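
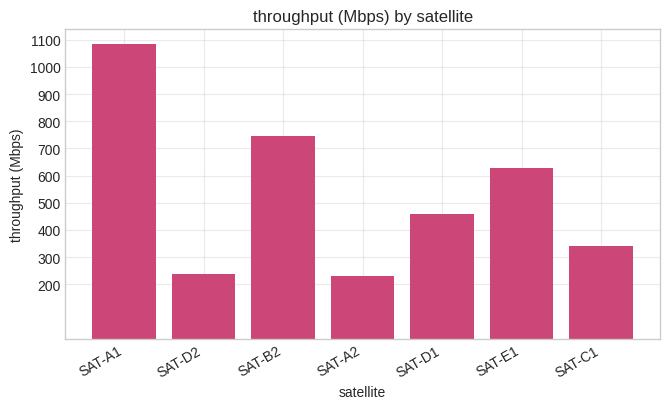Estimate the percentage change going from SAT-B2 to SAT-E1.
≈ -14.3%

SAT-B2 ≈ 700, SAT-E1 ≈ 600; (600 − 700) / 700 ≈ -14.3%.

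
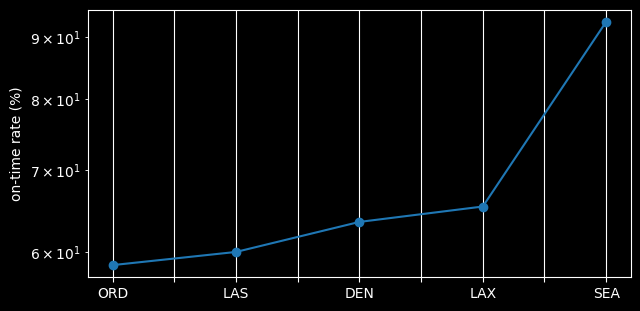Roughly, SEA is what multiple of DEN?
SEA ≈ 95, DEN ≈ 65; 95/65 ≈ 1.46.

≈ 1.46×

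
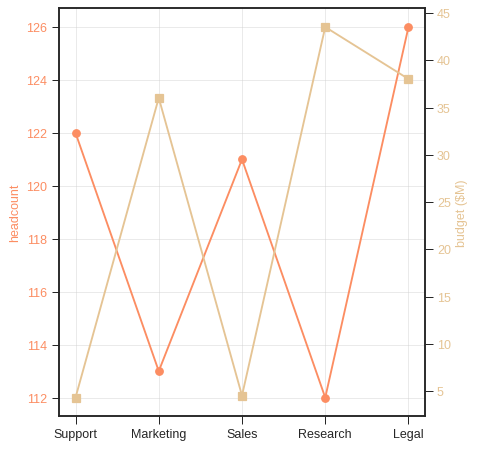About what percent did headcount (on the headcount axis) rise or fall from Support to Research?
Support ≈ 122, Research ≈ 112; (112 − 122) / 122 ≈ -8.2%.

≈ -8.2%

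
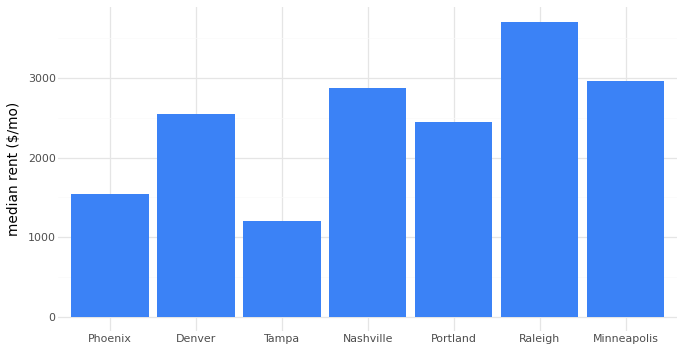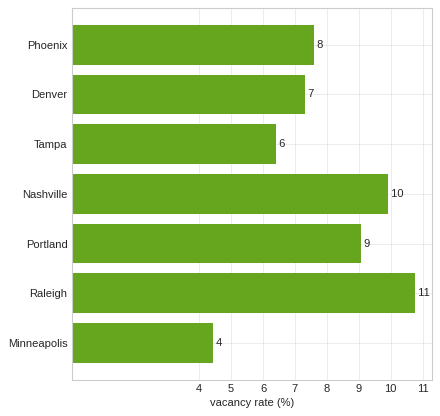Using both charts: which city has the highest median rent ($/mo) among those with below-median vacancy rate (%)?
Chart 2 median vacancy rate (%) ≈ 8; below-median cities: Denver, Tampa, Minneapolis. Among those, Minneapolis has the highest median rent ($/mo) (≈ 3000).

Minneapolis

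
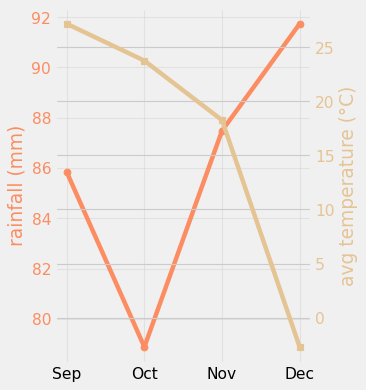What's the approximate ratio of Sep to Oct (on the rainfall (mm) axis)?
≈ 1.1×

Sep ≈ 86, Oct ≈ 78; 86/78 ≈ 1.1.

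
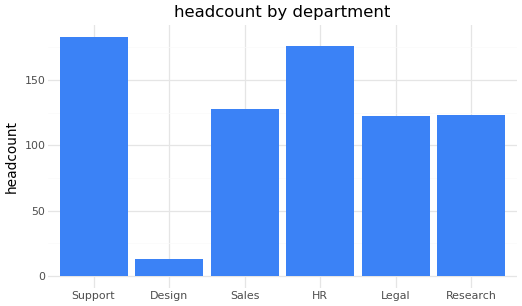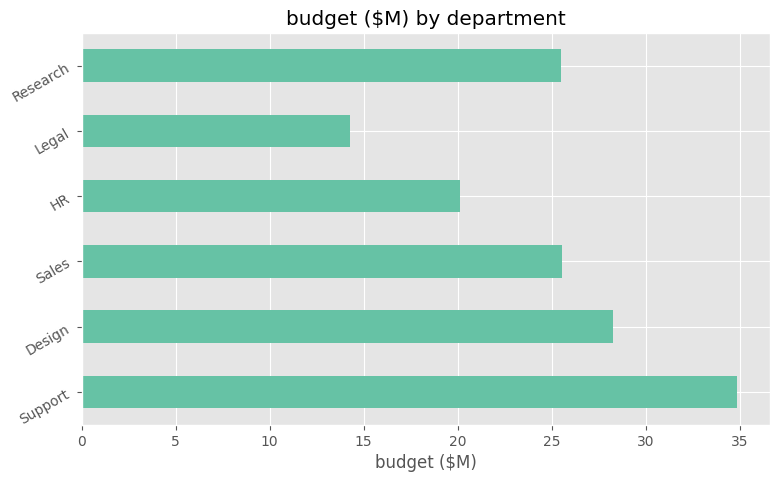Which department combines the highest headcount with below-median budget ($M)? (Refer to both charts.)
HR

Chart 2 median budget ($M) ≈ 25; below-median departments: HR, Legal, Research. Among those, HR has the highest headcount (≈ 180).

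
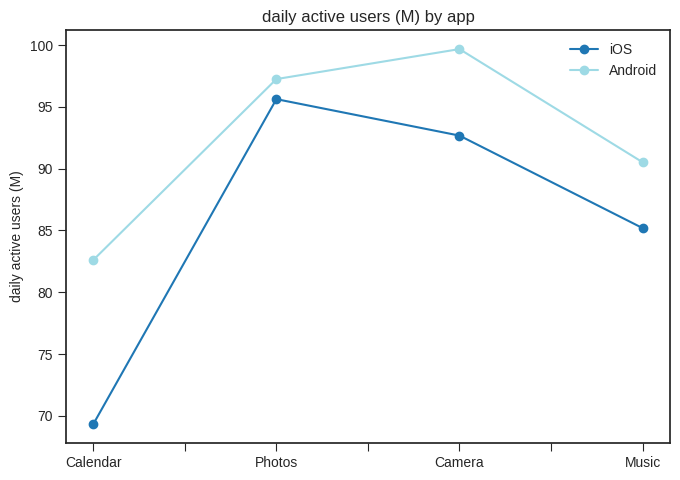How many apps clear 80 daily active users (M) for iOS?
3

Above 80: Photos, Camera, Music.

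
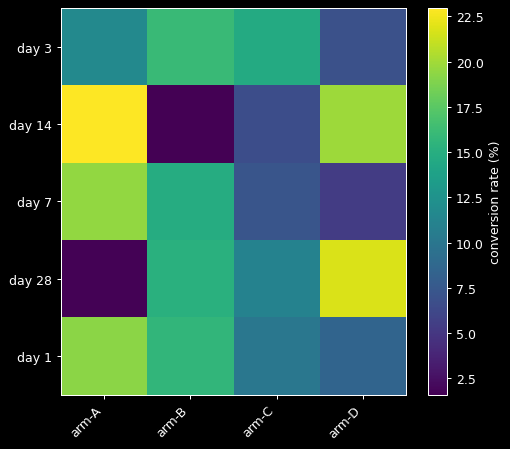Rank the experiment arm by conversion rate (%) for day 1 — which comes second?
Top 3 for day 1: arm-A ≈ 20, arm-B ≈ 16, arm-C ≈ 10.

arm-B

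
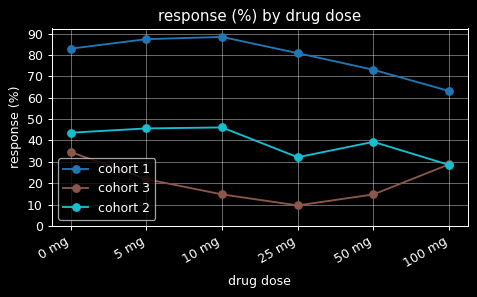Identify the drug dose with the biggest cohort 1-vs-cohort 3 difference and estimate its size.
10 mg, ≈ 80 %

10 mg: cohort 1 ≈ 90, cohort 3 ≈ 10 → gap ≈ 80. Next-largest (25 mg) is only ≈ 70.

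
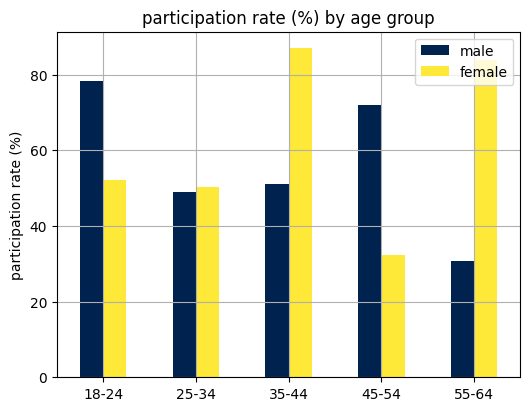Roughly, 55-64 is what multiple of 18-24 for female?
≈ 1.6×

55-64 ≈ 80, 18-24 ≈ 50; 80/50 ≈ 1.6.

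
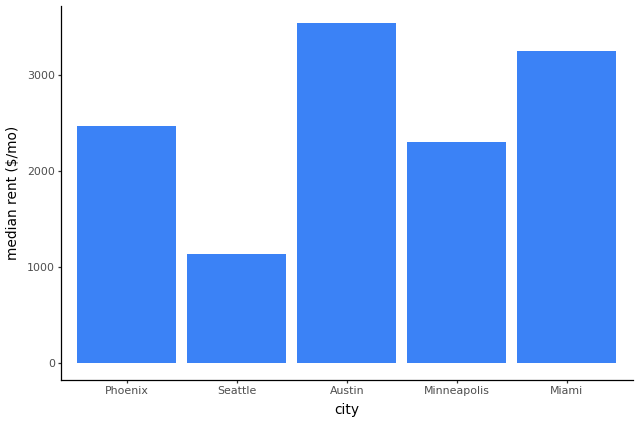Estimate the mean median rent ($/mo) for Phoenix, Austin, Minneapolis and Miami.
(2500 + 3500 + 2500 + 3500) / 4 ≈ 3000.

≈ 3000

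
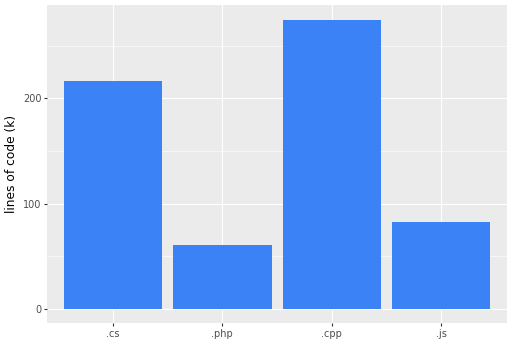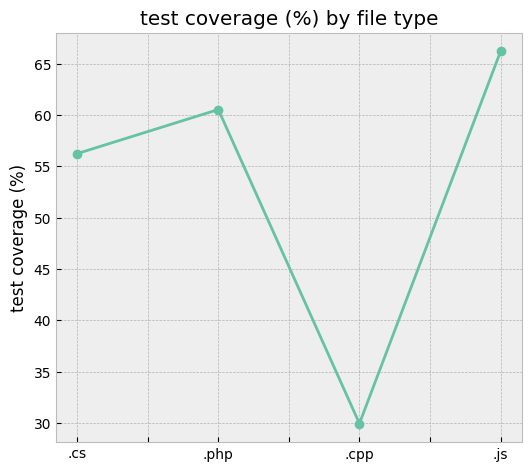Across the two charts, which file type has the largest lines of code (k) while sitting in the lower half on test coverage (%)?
Chart 2 median test coverage (%) ≈ 60; below-median file types: .cs, .cpp. Among those, .cpp has the highest lines of code (k) (≈ 250).

.cpp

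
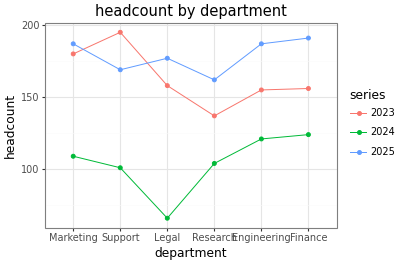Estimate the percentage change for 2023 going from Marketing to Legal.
≈ -11.1%

Marketing ≈ 180, Legal ≈ 160; (160 − 180) / 180 ≈ -11.1%.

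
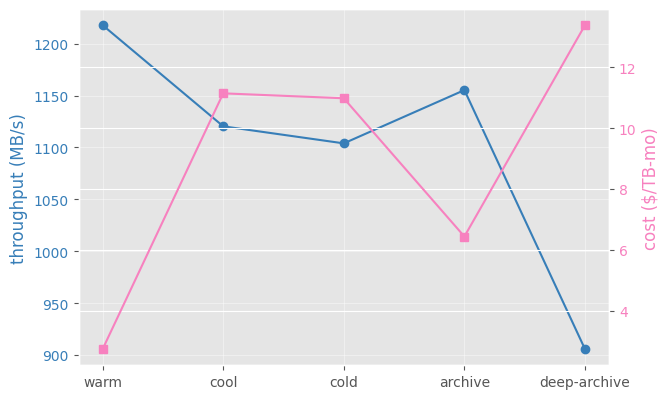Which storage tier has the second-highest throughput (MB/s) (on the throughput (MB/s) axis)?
Top 3 (on the throughput (MB/s) axis): warm ≈ 1200, archive ≈ 1150, cool ≈ 1100.

archive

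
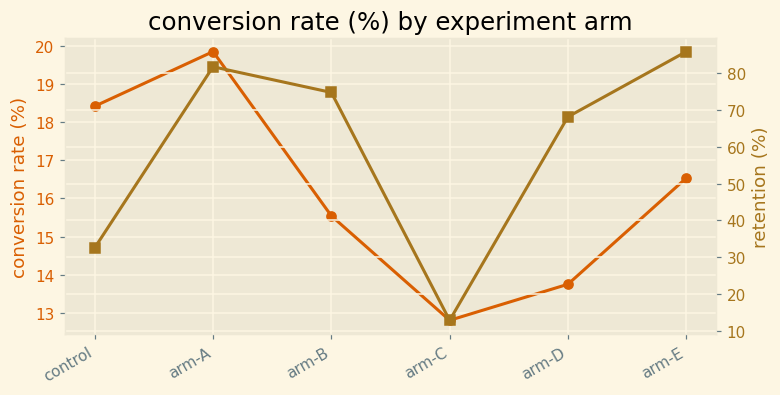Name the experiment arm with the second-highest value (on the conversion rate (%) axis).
control

Top 3 (on the conversion rate (%) axis): arm-A ≈ 20, control ≈ 18, arm-E ≈ 17.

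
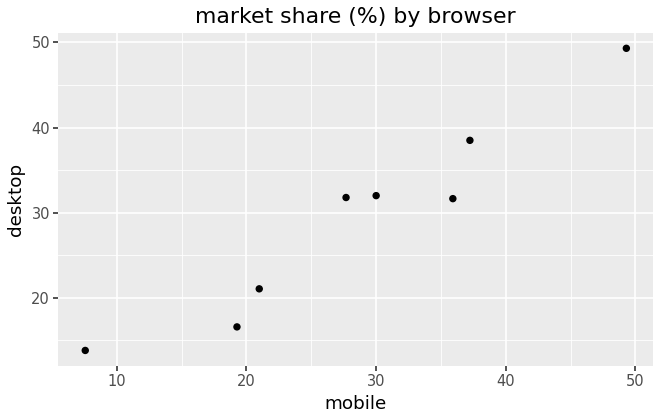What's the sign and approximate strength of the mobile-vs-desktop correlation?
positive, strong

Points are positively correlated; strong (|r| ≈ 1.0).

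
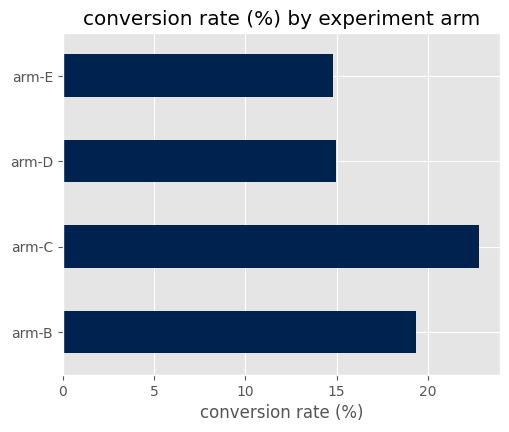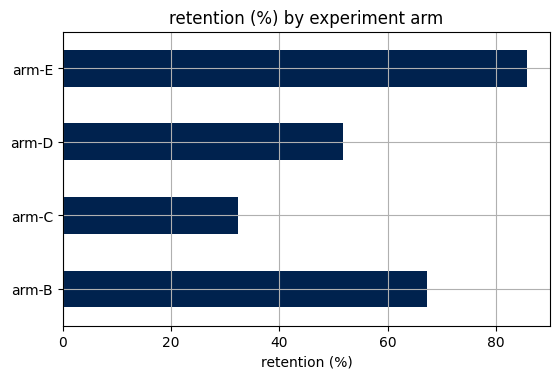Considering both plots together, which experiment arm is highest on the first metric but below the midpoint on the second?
Chart 2 median retention (%) ≈ 60; below-median experiment arms: arm-C, arm-D. Among those, arm-C has the highest conversion rate (%) (≈ 25).

arm-C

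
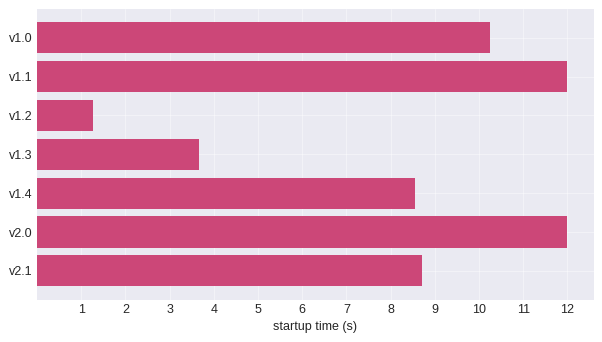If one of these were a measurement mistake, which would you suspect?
v1.2

v1.2 ≈ 1; the rest sit between ≈ 4 and ≈ 12.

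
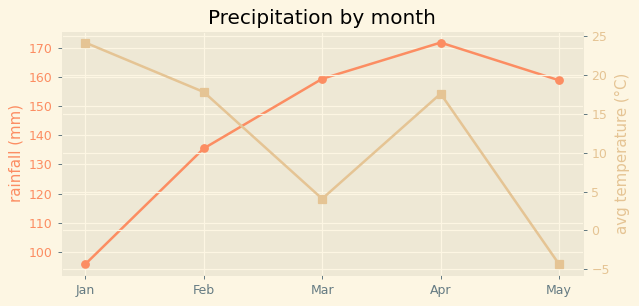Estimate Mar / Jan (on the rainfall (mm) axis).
≈ 1.6×

Mar ≈ 160, Jan ≈ 100; 160/100 ≈ 1.6.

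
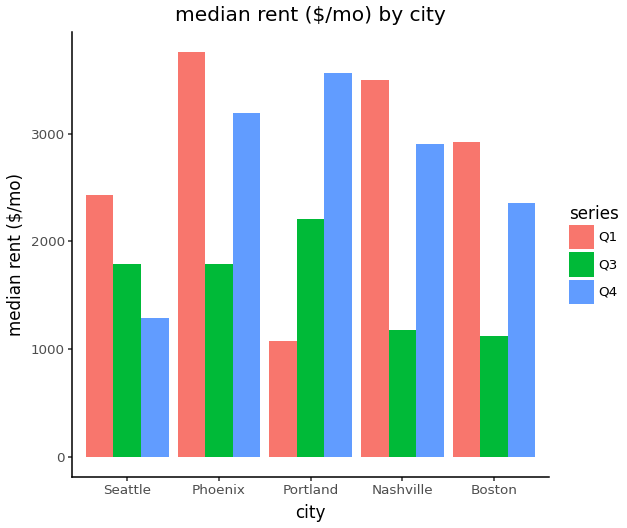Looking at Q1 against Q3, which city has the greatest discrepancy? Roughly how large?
Nashville, ≈ 2500 $/mo

Nashville: Q1 ≈ 3500, Q3 ≈ 1000 → gap ≈ 2500. Next-largest (Phoenix) is only ≈ 2000.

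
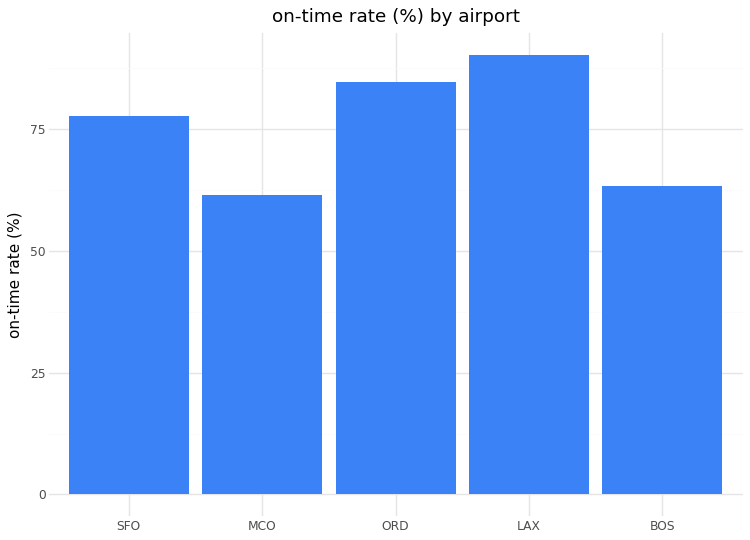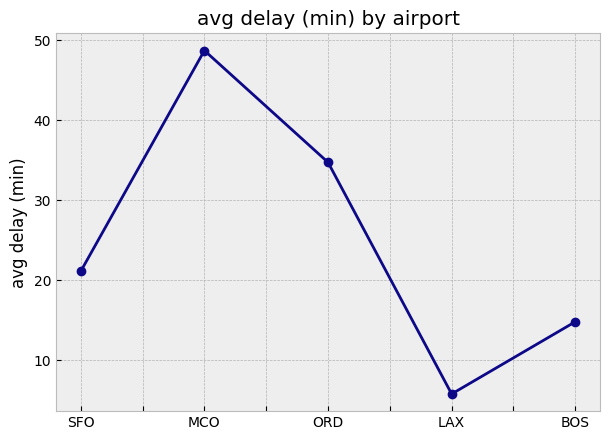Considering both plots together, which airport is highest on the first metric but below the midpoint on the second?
LAX

Chart 2 median avg delay (min) ≈ 20; below-median airports: LAX, BOS. Among those, LAX has the highest on-time rate (%) (≈ 90).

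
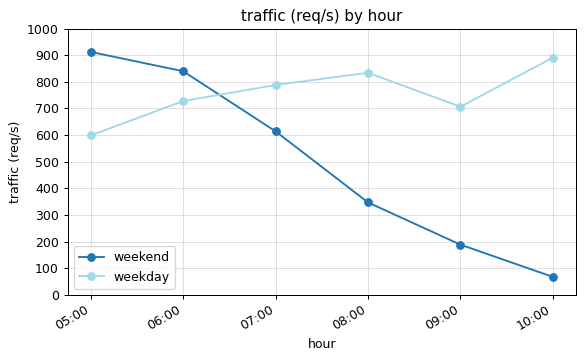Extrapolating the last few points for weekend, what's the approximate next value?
Last three: 300, 200, 100 → slope ≈ -100/step → next ≈ 0.

≈ 0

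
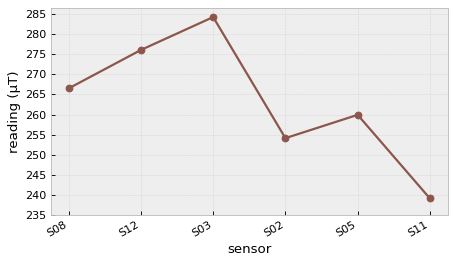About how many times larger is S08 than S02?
≈ 1.04×

S08 ≈ 265, S02 ≈ 255; 265/255 ≈ 1.04.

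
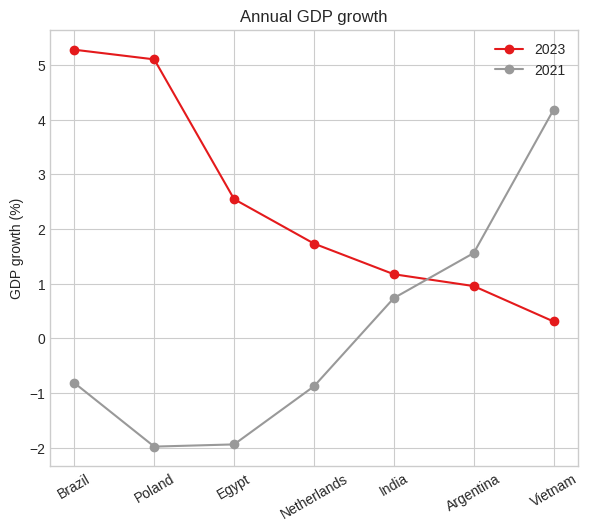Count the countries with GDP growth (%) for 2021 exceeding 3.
Above 3: Vietnam.

1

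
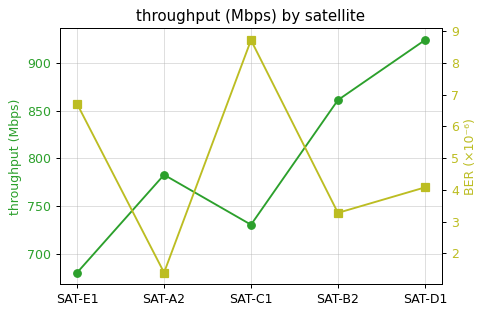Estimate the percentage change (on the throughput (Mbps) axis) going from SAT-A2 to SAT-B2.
≈ +9.7%

SAT-A2 ≈ 775, SAT-B2 ≈ 850; (850 − 775) / 775 ≈ +9.7%.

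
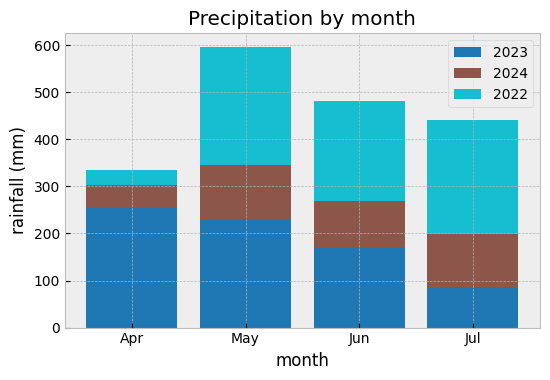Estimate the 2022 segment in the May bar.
2022 top ≈ 600, bottom ≈ 350; segment ≈ 250.

≈ 250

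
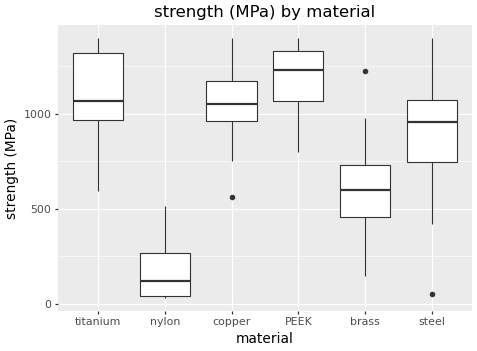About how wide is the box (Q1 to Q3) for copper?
≈ 200

Q3 ≈ 1200, Q1 ≈ 1000; IQR ≈ 200.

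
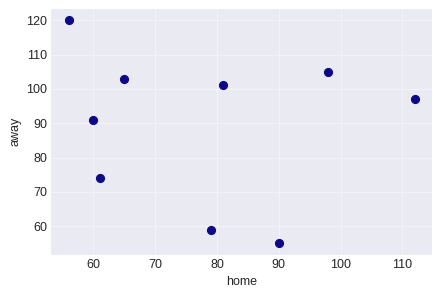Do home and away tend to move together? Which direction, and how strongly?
Points are roughly uncorrelated; weak (|r| ≈ 0.1).

no clear correlation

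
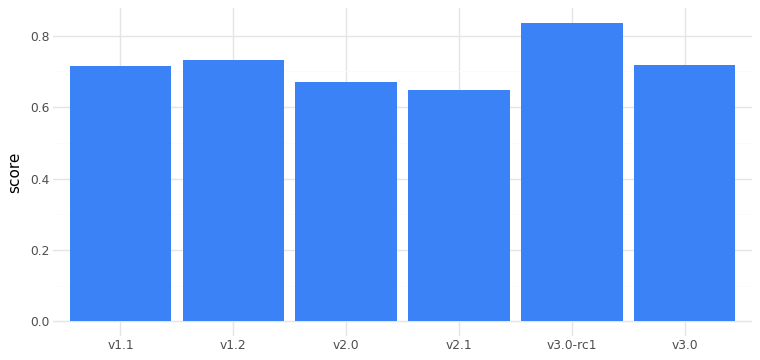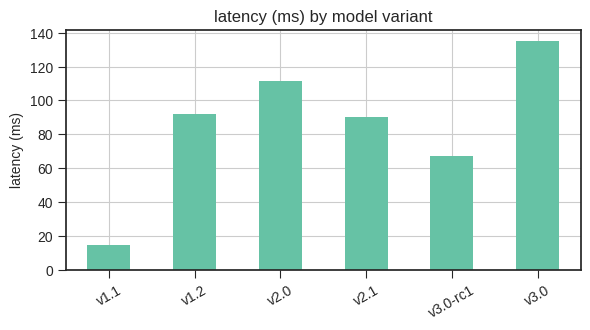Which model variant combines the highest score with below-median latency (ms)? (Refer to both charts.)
Chart 2 median latency (ms) ≈ 100; below-median model variants: v1.1, v2.1, v3.0-rc1. Among those, v3.0-rc1 has the highest score (≈ 0.8).

v3.0-rc1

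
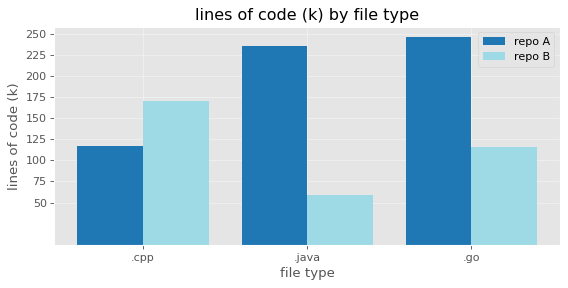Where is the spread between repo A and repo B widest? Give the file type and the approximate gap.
.java: repo A ≈ 225, repo B ≈ 50 → gap ≈ 175. Next-largest (.go) is only ≈ 125.

.java, ≈ 175 k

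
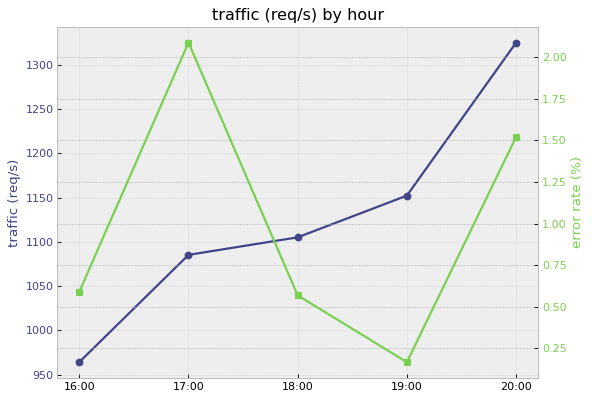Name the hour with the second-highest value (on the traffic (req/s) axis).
Top 3 (on the traffic (req/s) axis): 20:00 ≈ 1350, 19:00 ≈ 1150, 18:00 ≈ 1100.

19:00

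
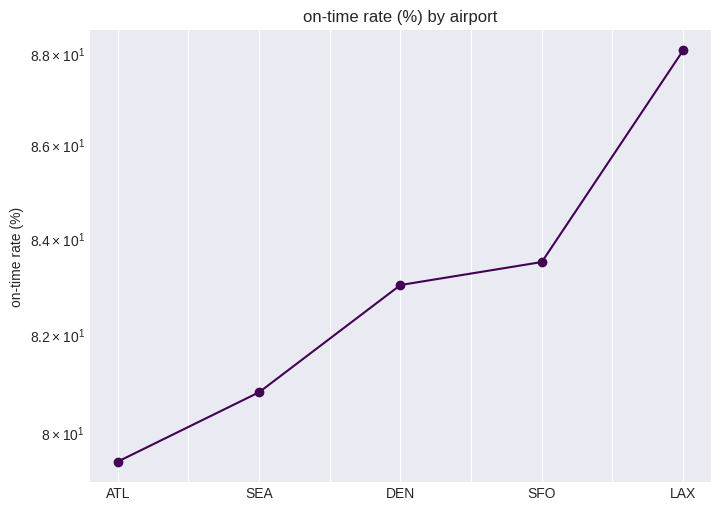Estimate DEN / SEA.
≈ 1.02×

DEN ≈ 83, SEA ≈ 81; 83/81 ≈ 1.02.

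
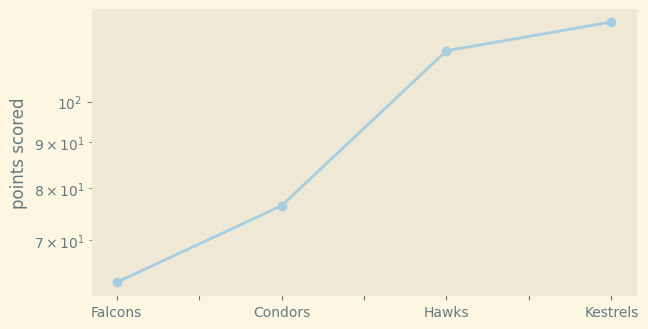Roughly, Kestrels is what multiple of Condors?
Kestrels ≈ 125, Condors ≈ 75; 125/75 ≈ 1.67.

≈ 1.67×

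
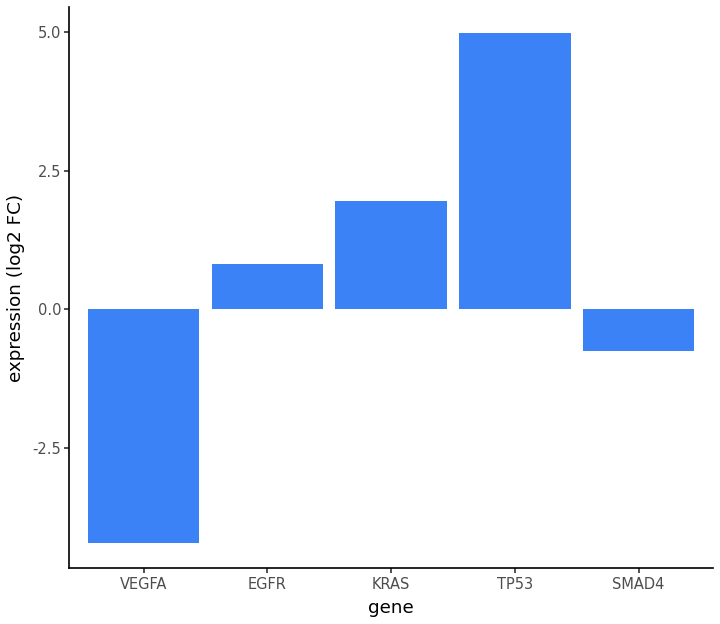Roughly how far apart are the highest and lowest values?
≈ 9

Max TP53 ≈ 5, min VEGFA ≈ -4; range ≈ 9.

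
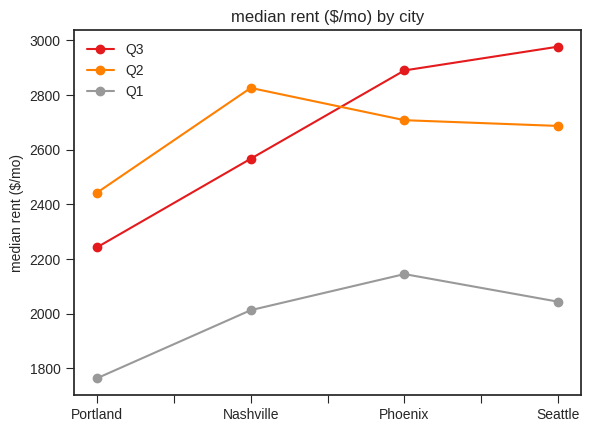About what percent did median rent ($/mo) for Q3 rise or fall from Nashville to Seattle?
Nashville ≈ 2600, Seattle ≈ 3000; (3000 − 2600) / 2600 ≈ +15.4%.

≈ +15.4%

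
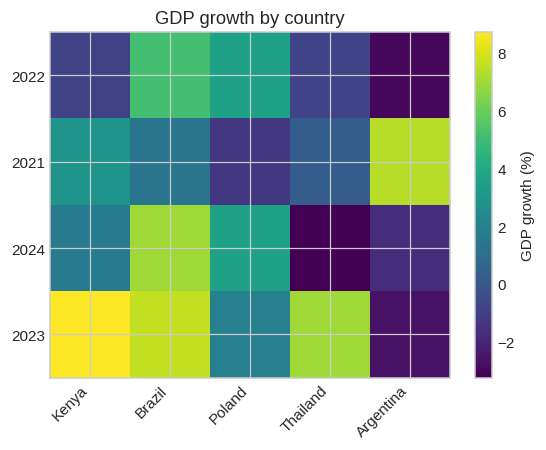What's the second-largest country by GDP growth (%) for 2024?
Top 3 for 2024: Brazil ≈ 7, Poland ≈ 4, Kenya ≈ 2.

Poland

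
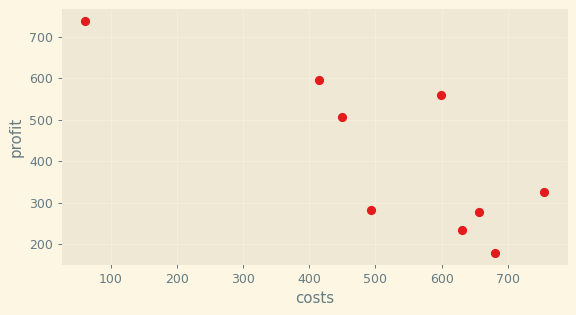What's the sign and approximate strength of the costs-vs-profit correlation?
negative, strong

Points are negatively correlated; strong (|r| ≈ 0.8).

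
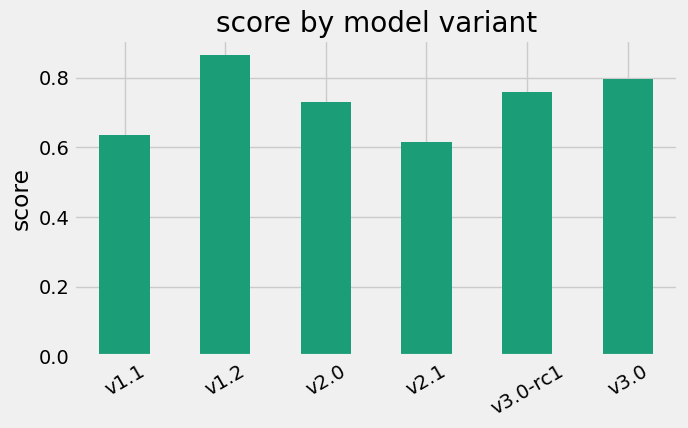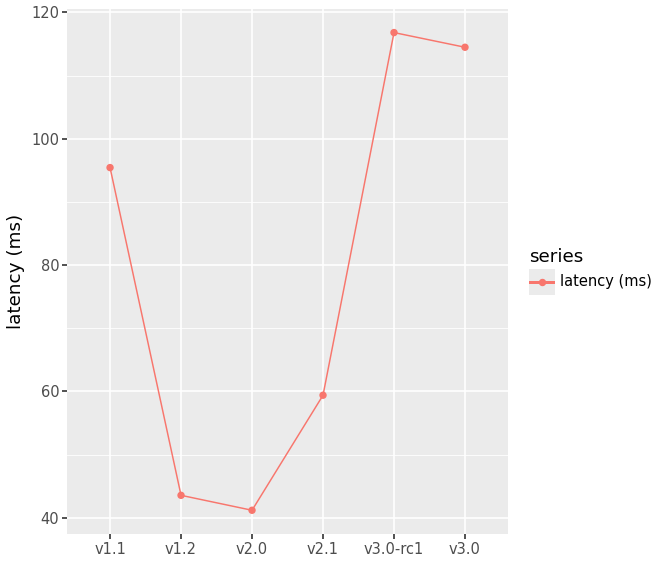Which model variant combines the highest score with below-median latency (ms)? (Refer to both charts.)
v1.2

Chart 2 median latency (ms) ≈ 80; below-median model variants: v1.2, v2.0, v2.1. Among those, v1.2 has the highest score (≈ 0.9).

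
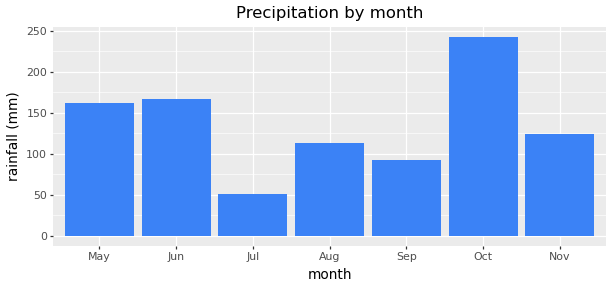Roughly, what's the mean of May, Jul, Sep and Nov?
≈ 106

(150 + 50 + 100 + 125) / 4 ≈ 106.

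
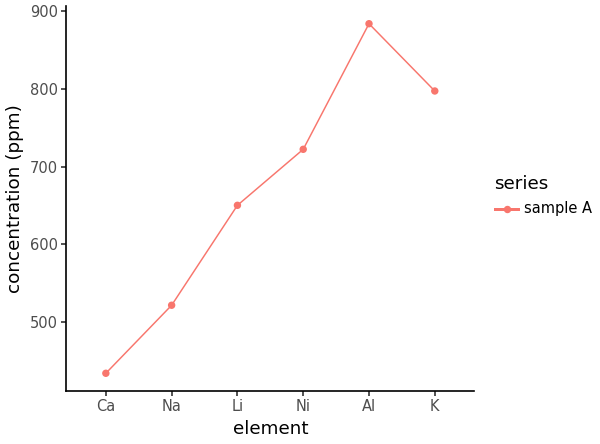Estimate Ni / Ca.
Ni ≈ 700, Ca ≈ 450; 700/450 ≈ 1.56.

≈ 1.56×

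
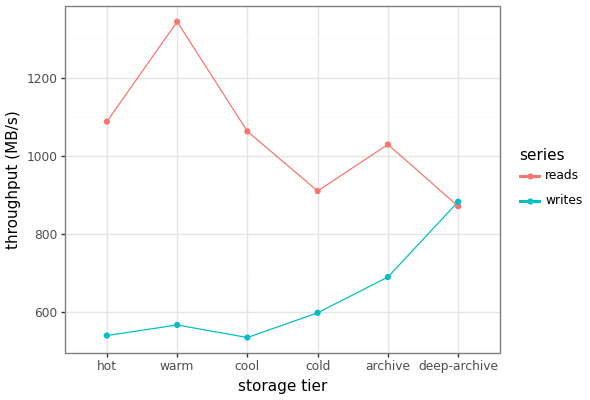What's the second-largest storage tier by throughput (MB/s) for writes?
archive

Top 3 for writes: deep-archive ≈ 900, archive ≈ 700, cold ≈ 600.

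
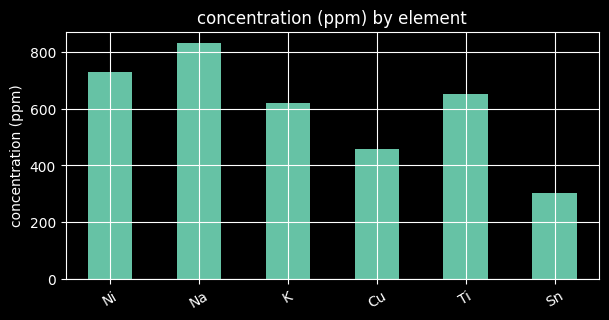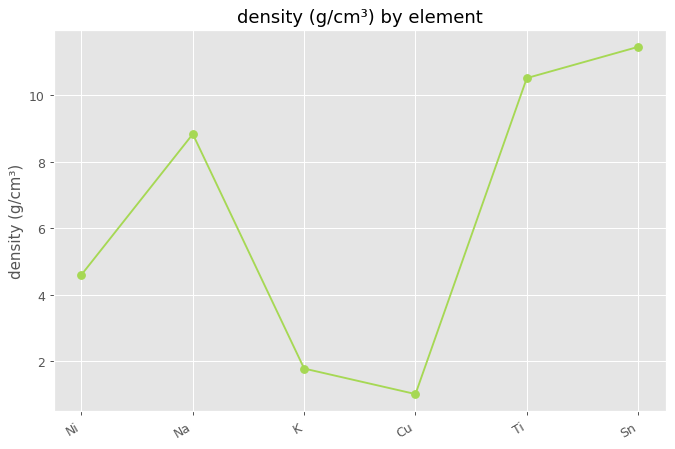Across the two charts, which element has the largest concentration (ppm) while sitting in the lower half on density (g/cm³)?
Chart 2 median density (g/cm³) ≈ 6; below-median elements: Ni, K, Cu. Among those, Ni has the highest concentration (ppm) (≈ 700).

Ni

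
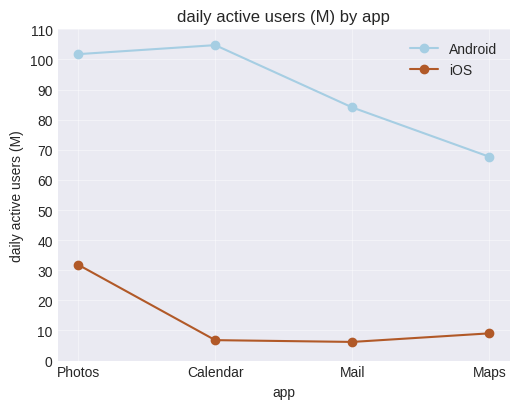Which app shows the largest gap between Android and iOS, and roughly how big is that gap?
Calendar: Android ≈ 100, iOS ≈ 10 → gap ≈ 90. Next-largest (Mail) is only ≈ 70.

Calendar, ≈ 90 M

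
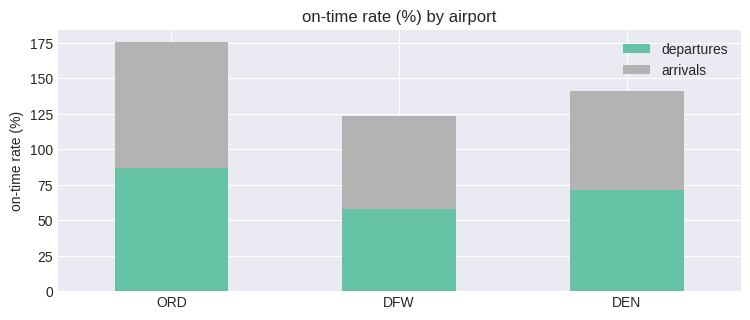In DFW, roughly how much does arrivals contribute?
arrivals top ≈ 120, bottom ≈ 60; segment ≈ 60.

≈ 60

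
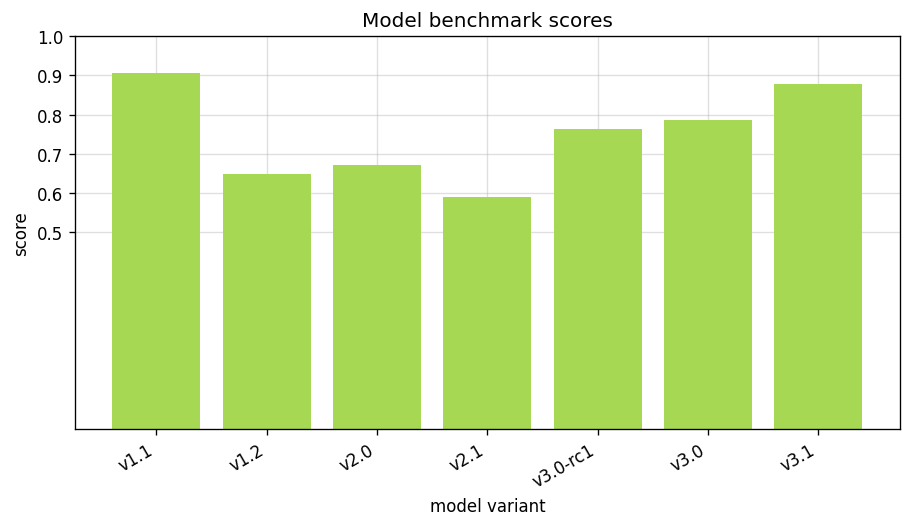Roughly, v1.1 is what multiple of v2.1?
v1.1 ≈ 0.9, v2.1 ≈ 0.6; 0.9/0.6 ≈ 1.5.

≈ 1.5×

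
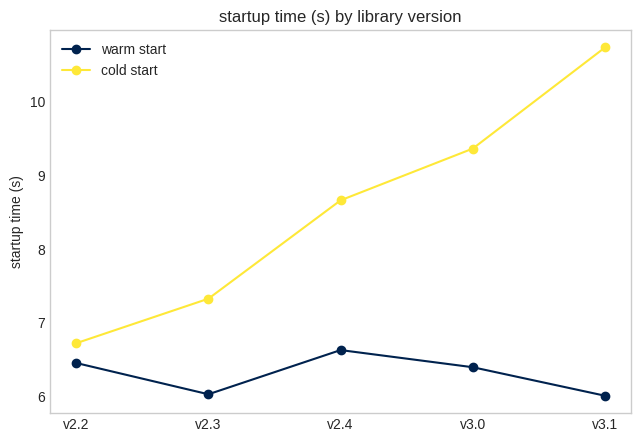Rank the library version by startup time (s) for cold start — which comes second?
Top 3 for cold start: v3.1 ≈ 10.5, v3.0 ≈ 9.5, v2.4 ≈ 8.5.

v3.0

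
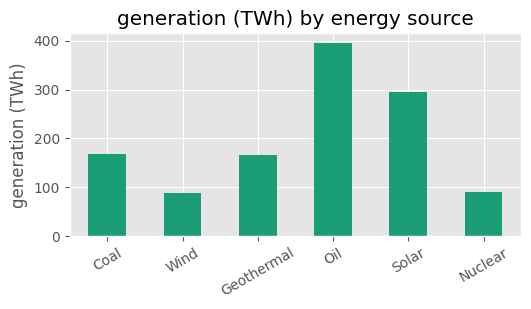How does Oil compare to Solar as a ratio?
≈ 1.33×

Oil ≈ 400, Solar ≈ 300; 400/300 ≈ 1.33.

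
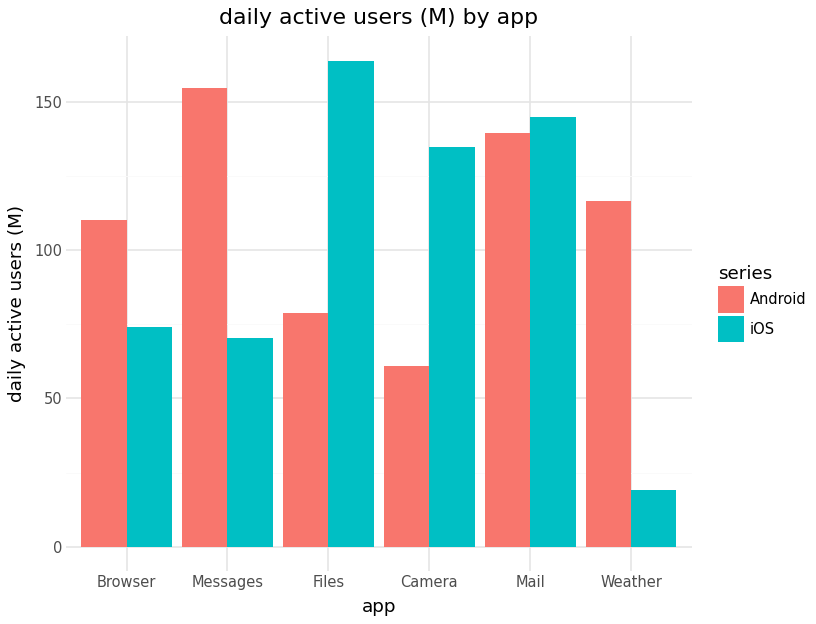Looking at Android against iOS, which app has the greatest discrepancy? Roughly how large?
Weather: Android ≈ 120, iOS ≈ 20 → gap ≈ 100. Next-largest (Files) is only ≈ 80.

Weather, ≈ 100 M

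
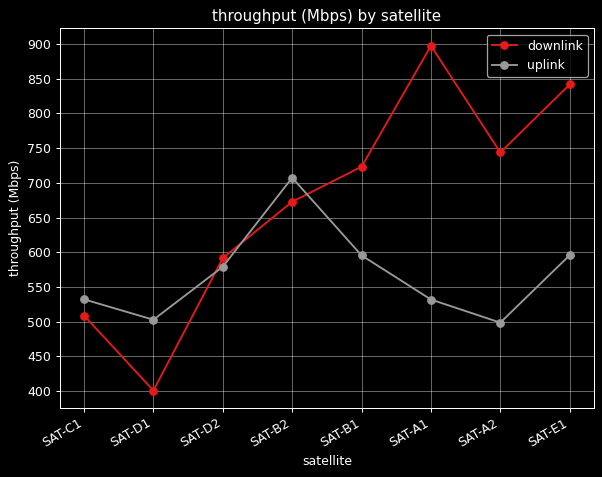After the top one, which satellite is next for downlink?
Top 3 for downlink: SAT-A1 ≈ 900, SAT-E1 ≈ 850, SAT-A2 ≈ 750.

SAT-E1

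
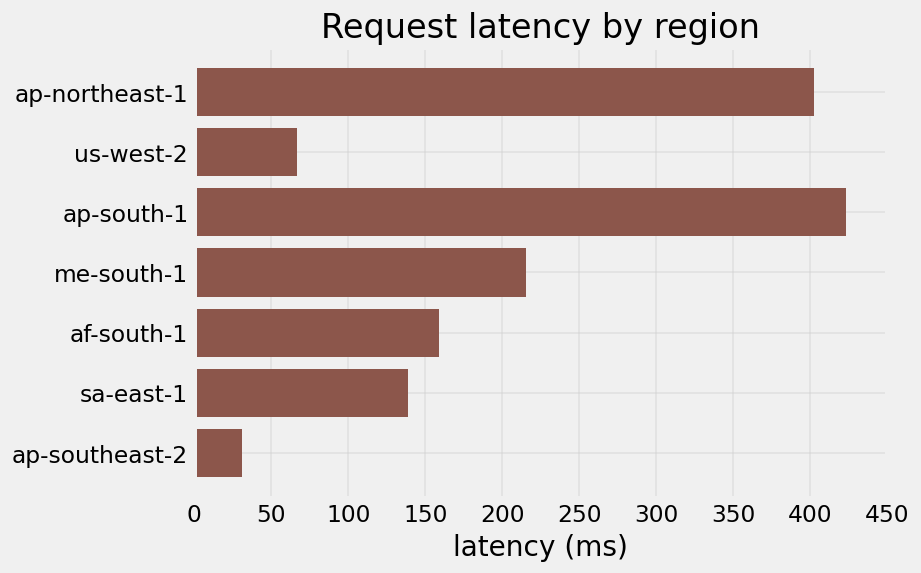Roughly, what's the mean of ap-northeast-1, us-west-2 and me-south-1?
≈ 217

(400 + 50 + 200) / 3 ≈ 217.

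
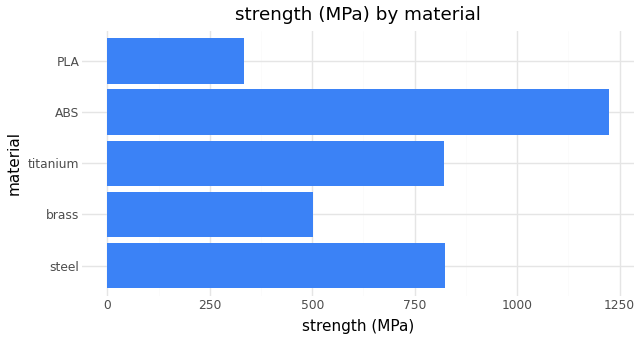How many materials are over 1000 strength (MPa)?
Above 1000: ABS.

1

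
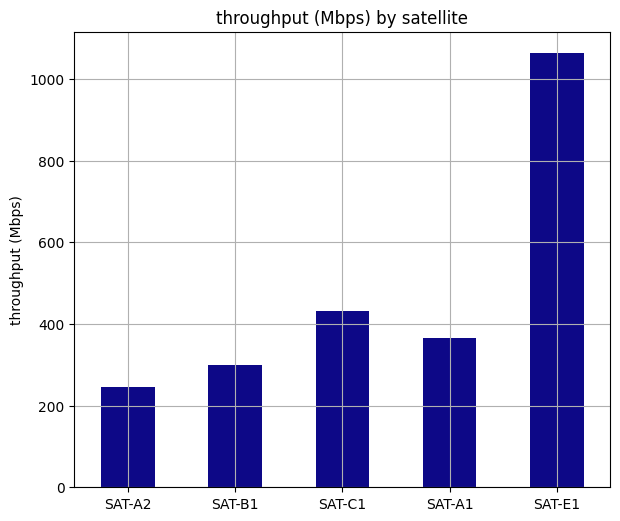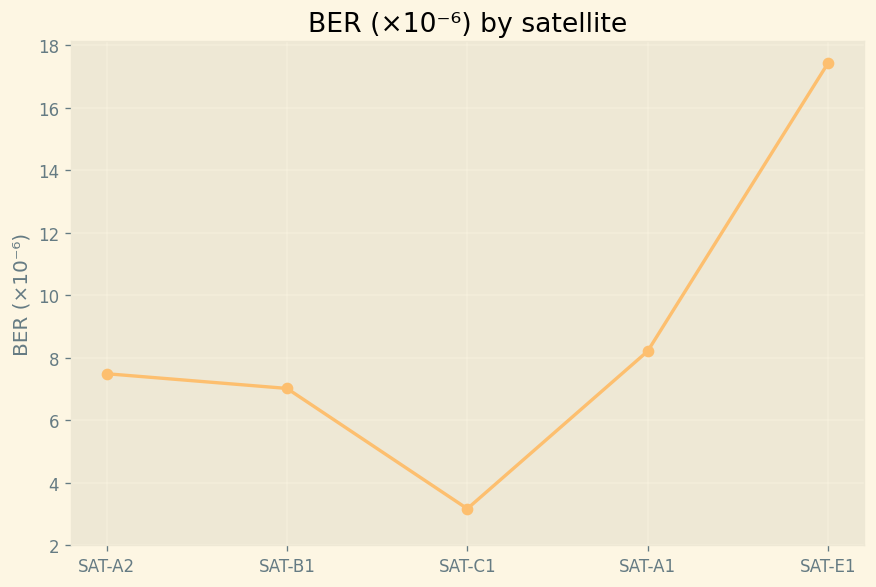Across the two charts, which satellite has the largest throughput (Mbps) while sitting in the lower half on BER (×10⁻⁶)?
SAT-C1

Chart 2 median BER (×10⁻⁶) ≈ 8; below-median satellites: SAT-B1, SAT-C1. Among those, SAT-C1 has the highest throughput (Mbps) (≈ 400).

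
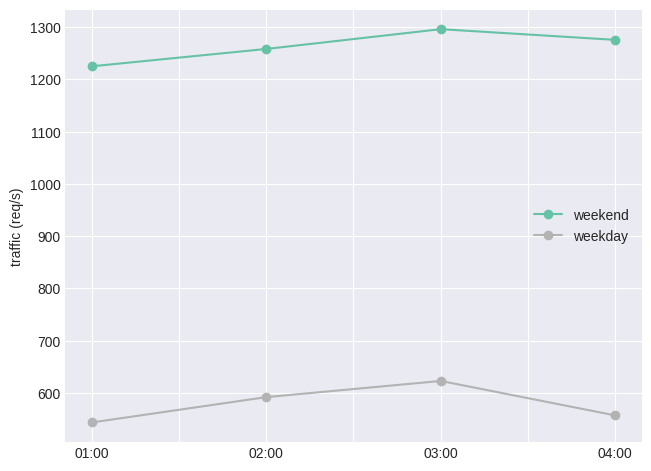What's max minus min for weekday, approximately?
≈ 100

Max 03:00 ≈ 600, min 01:00 ≈ 500; range ≈ 100.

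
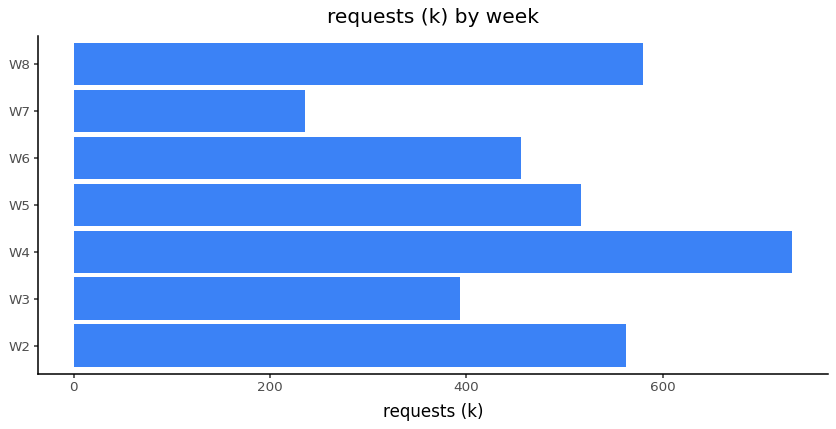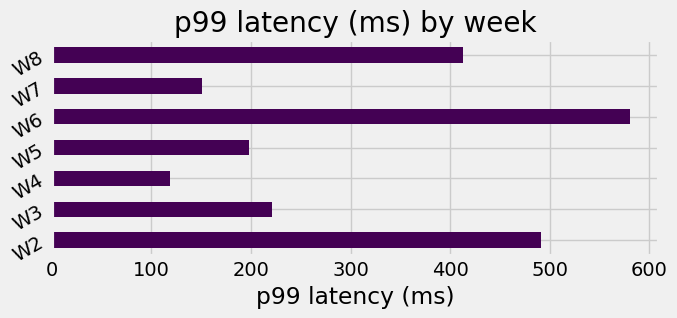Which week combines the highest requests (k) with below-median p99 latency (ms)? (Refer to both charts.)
W4

Chart 2 median p99 latency (ms) ≈ 200; below-median weeks: W4, W5, W7. Among those, W4 has the highest requests (k) (≈ 700).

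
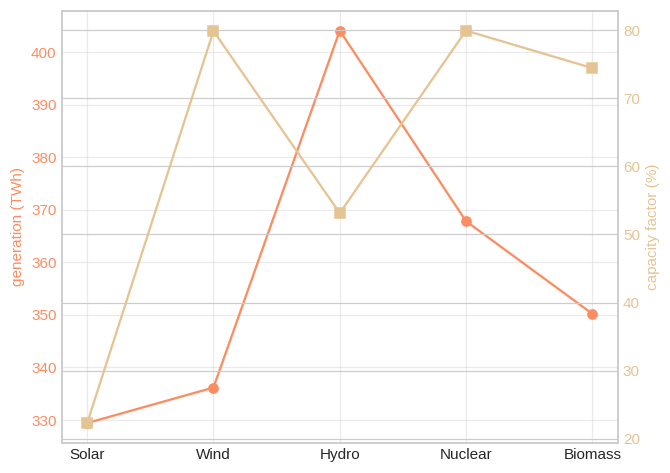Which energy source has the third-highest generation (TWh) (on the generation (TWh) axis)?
Top 4 (on the generation (TWh) axis): Hydro ≈ 400, Nuclear ≈ 370, Biomass ≈ 350, Wind ≈ 340.

Biomass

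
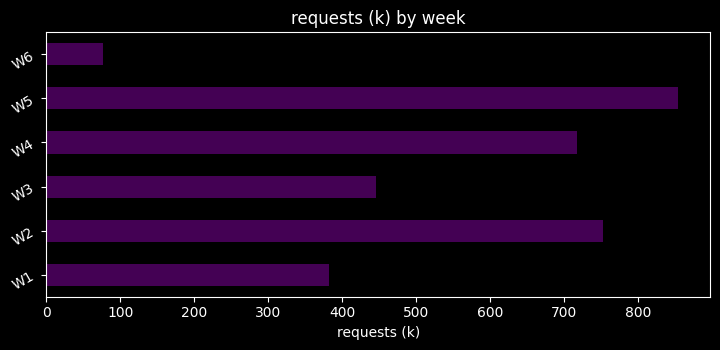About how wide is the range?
Max W5 ≈ 900, min W6 ≈ 100; range ≈ 800.

≈ 800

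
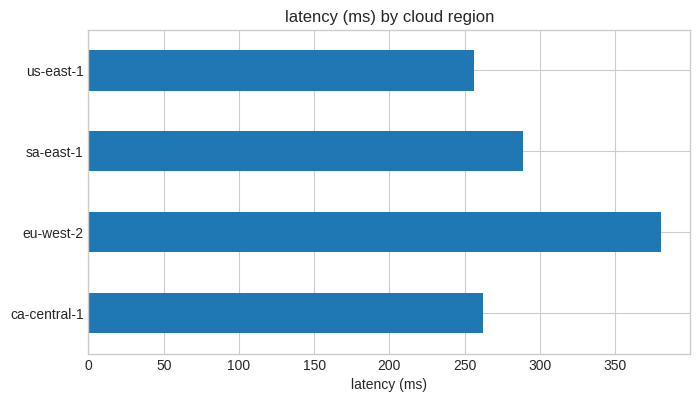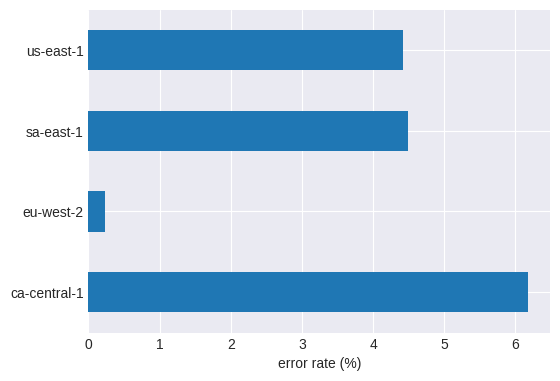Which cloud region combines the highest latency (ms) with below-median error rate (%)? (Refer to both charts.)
eu-west-2

Chart 2 median error rate (%) ≈ 4; below-median cloud regions: eu-west-2, us-east-1. Among those, eu-west-2 has the highest latency (ms) (≈ 400).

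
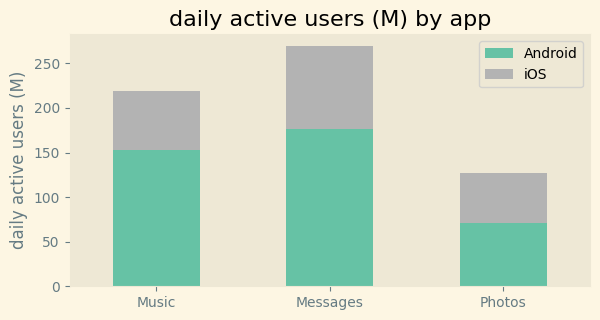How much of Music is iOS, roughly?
≈ 75

iOS top ≈ 225, bottom ≈ 150; segment ≈ 75.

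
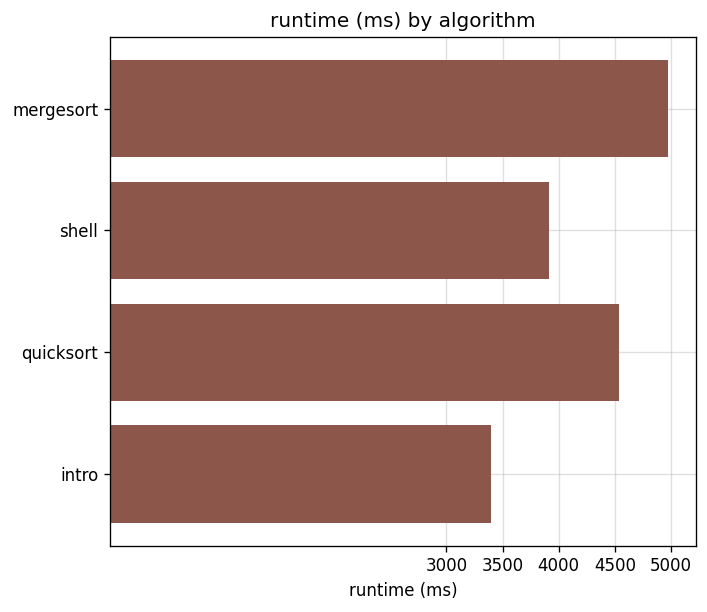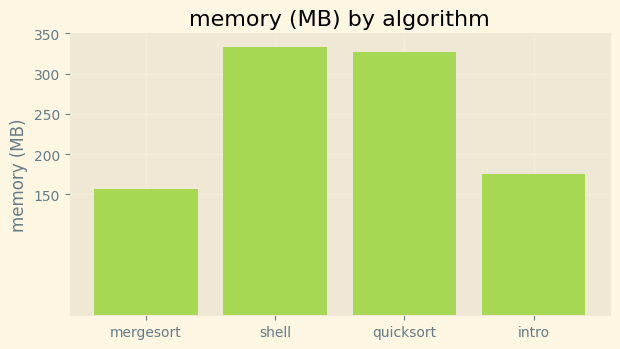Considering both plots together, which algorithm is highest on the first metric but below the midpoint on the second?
Chart 2 median memory (MB) ≈ 250; below-median algorithms: mergesort, intro. Among those, mergesort has the highest runtime (ms) (≈ 5000).

mergesort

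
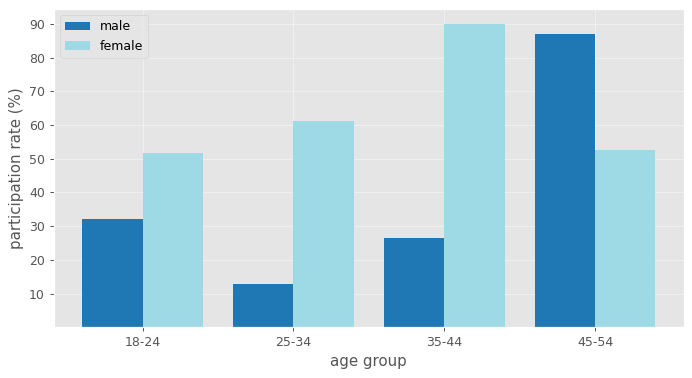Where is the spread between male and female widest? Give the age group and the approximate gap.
35-44: male ≈ 30, female ≈ 90 → gap ≈ 60. Next-largest (25-34) is only ≈ 50.

35-44, ≈ 60 %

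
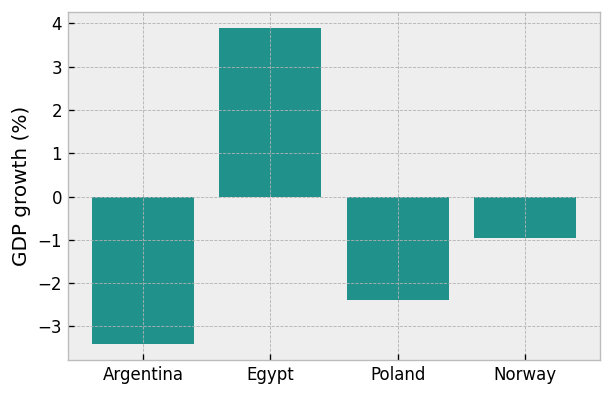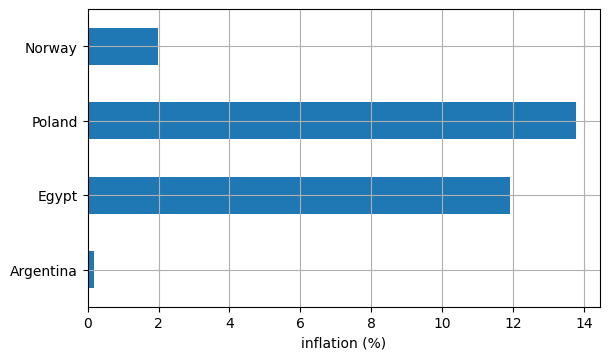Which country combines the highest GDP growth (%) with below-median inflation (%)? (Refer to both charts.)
Norway

Chart 2 median inflation (%) ≈ 6; below-median countries: Argentina, Norway. Among those, Norway has the highest GDP growth (%) (≈ -1).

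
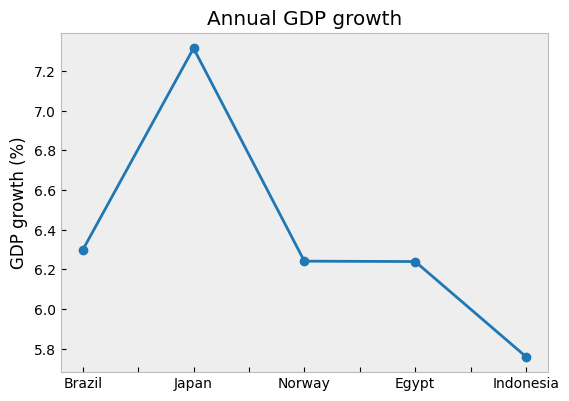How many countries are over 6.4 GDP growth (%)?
Above 6.4: Japan.

1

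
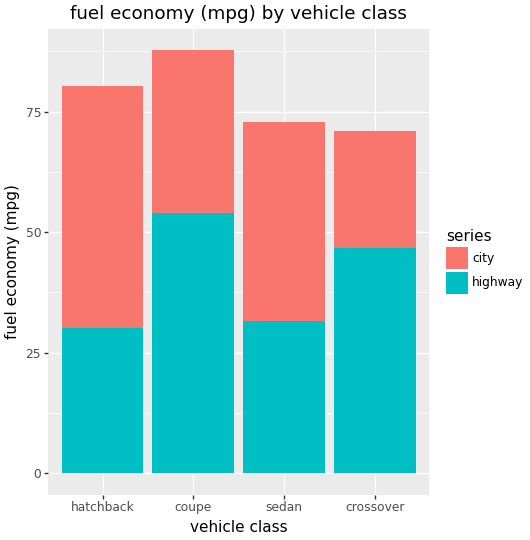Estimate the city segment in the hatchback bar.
≈ 50

city top ≈ 80, bottom ≈ 30; segment ≈ 50.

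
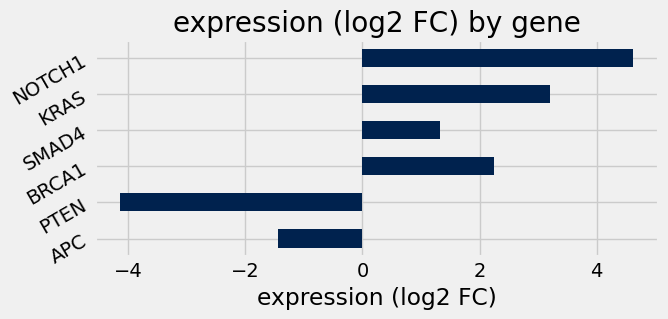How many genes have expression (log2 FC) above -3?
Above -3: APC, BRCA1, SMAD4, KRAS, NOTCH1.

5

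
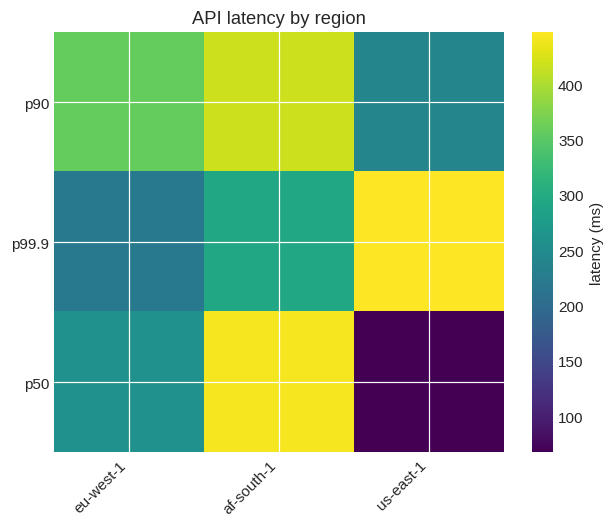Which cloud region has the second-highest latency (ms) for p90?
eu-west-1

Top 3 for p90: af-south-1 ≈ 400, eu-west-1 ≈ 350, us-east-1 ≈ 250.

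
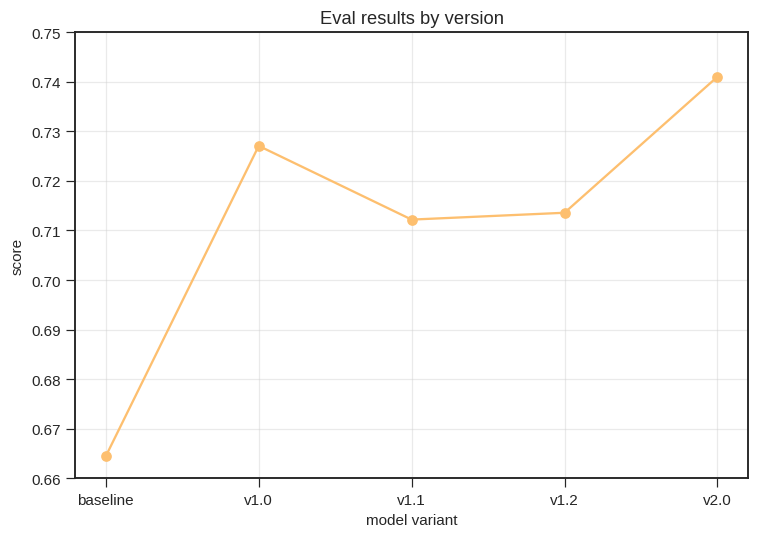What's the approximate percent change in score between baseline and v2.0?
≈ +12.1%

baseline ≈ 0.66, v2.0 ≈ 0.74; (0.74 − 0.66) / 0.66 ≈ +12.1%.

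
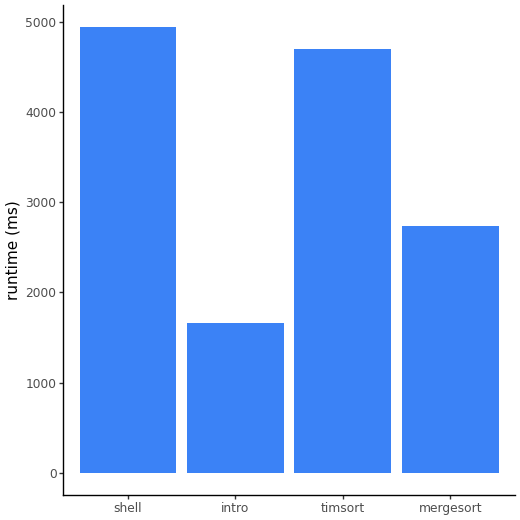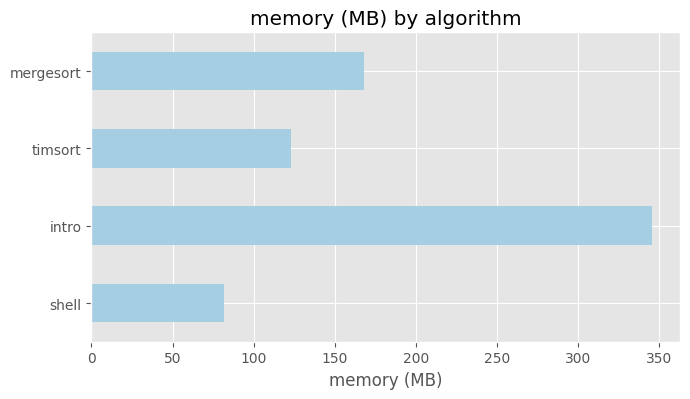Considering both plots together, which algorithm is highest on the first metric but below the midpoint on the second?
shell

Chart 2 median memory (MB) ≈ 150; below-median algorithms: shell, timsort. Among those, shell has the highest runtime (ms) (≈ 5000).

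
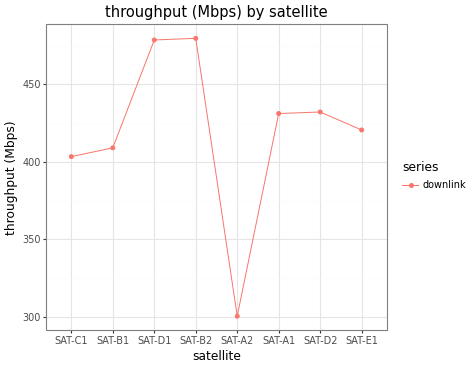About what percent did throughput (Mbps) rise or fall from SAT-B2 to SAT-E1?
≈ -12.5%

SAT-B2 ≈ 480, SAT-E1 ≈ 420; (420 − 480) / 480 ≈ -12.5%.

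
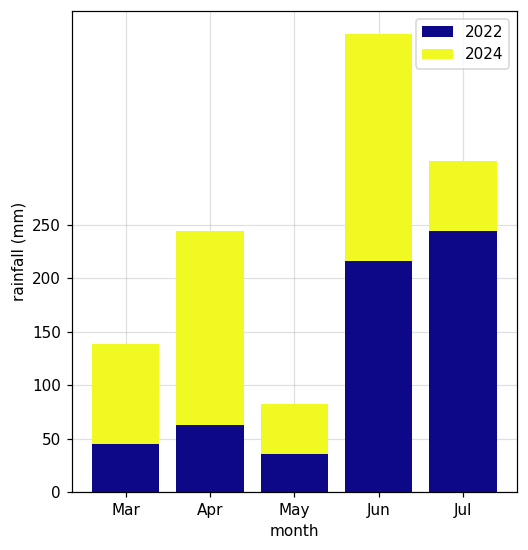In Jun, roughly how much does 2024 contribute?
2024 top ≈ 450, bottom ≈ 200; segment ≈ 250.

≈ 250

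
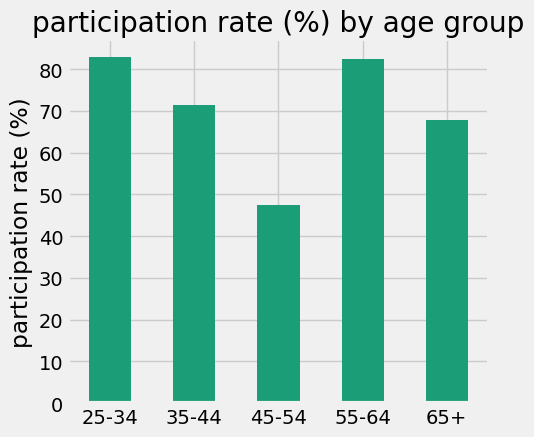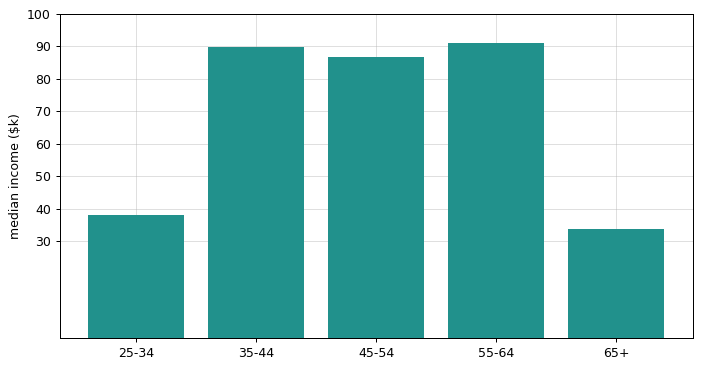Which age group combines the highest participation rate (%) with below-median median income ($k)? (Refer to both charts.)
Chart 2 median median income ($k) ≈ 90; below-median age groups: 25-34, 65+. Among those, 25-34 has the highest participation rate (%) (≈ 80).

25-34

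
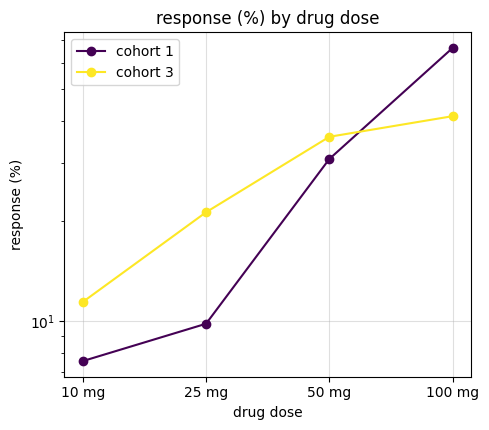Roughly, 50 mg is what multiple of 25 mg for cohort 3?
≈ 1.75×

50 mg ≈ 35, 25 mg ≈ 20; 35/20 ≈ 1.75.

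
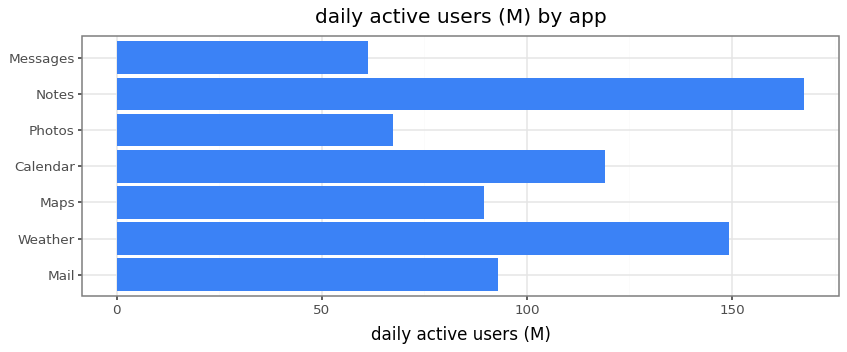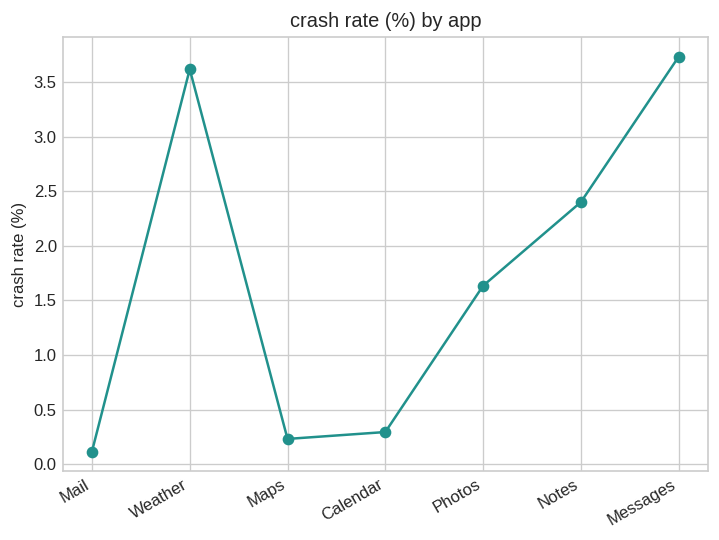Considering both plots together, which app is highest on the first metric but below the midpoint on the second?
Chart 2 median crash rate (%) ≈ 1.5; below-median apps: Mail, Maps, Calendar. Among those, Calendar has the highest daily active users (M) (≈ 120).

Calendar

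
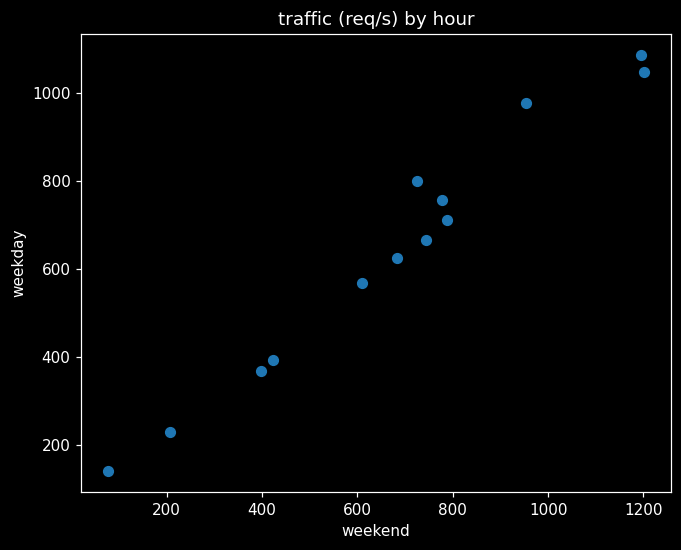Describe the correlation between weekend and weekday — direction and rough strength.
positive, strong

Points are positively correlated; strong (|r| ≈ 1.0).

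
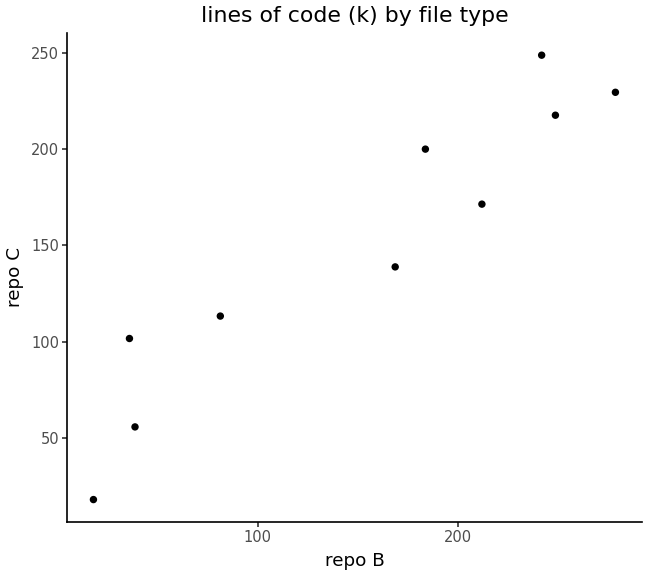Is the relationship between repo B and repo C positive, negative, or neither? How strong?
Points are positively correlated; strong (|r| ≈ 0.9).

positive, strong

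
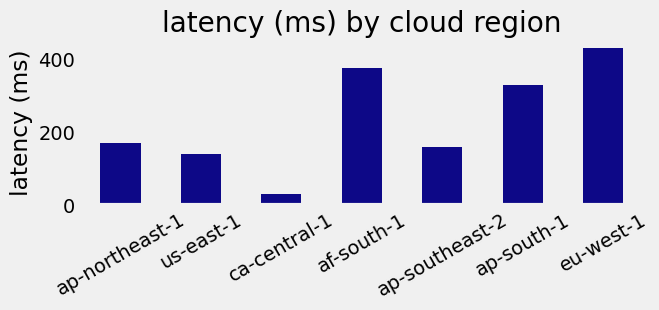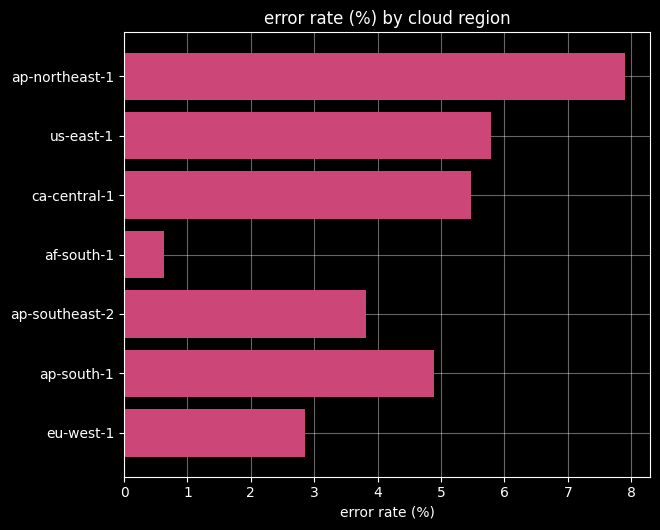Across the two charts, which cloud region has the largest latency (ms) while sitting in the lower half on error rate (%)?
eu-west-1

Chart 2 median error rate (%) ≈ 5; below-median cloud regions: af-south-1, ap-southeast-2, eu-west-1. Among those, eu-west-1 has the highest latency (ms) (≈ 450).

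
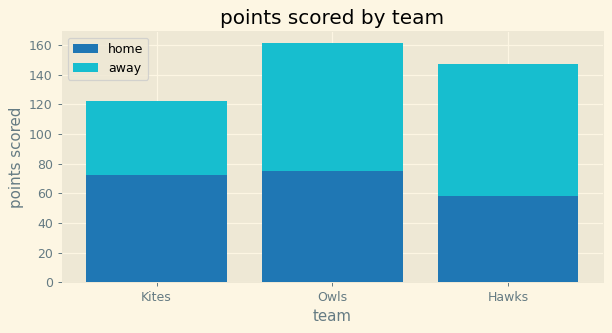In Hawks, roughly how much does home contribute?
≈ 60

home top ≈ 60, bottom ≈ 0; segment ≈ 60.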